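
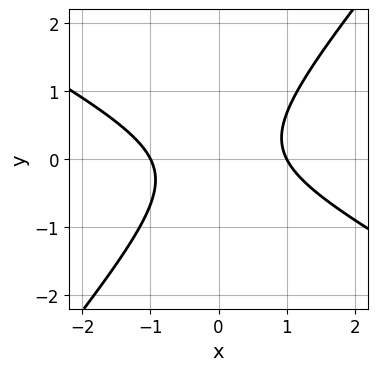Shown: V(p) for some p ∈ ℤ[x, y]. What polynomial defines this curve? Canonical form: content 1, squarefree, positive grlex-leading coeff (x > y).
1. deg p = 2. A generic line meets the curve in up to 2 points.
2. From the visible intercepts: the curve avoids every integer y-axis point in the box; among the integer gridlines, it crosses the x-axis at x ∈ {-1, 1}.
3. Fitting integer coefficients to these (and the overall shape) gives p.

2*x^2 + 2*x*y - 3*y^2 - 2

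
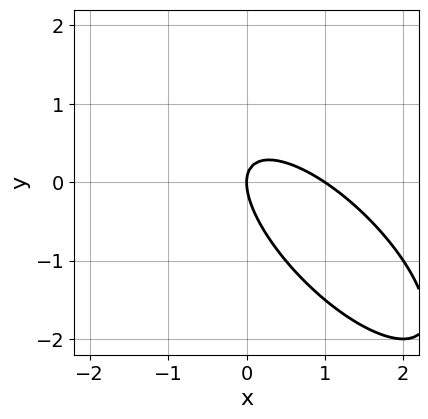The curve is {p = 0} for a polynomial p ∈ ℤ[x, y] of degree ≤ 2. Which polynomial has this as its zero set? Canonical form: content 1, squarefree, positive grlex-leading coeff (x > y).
First, degree: a generic line meets the curve in up to 2 points, so deg p = 2.
Next, against the integer gridlines: it crosses the y-axis at the gridline y = 0; among the integer gridlines, it crosses the x-axis at x ∈ {0, 1}.
Finally, matching integer coefficients to the picture gives p.

2*x^2 + 3*x*y + 2*y^2 - 2*x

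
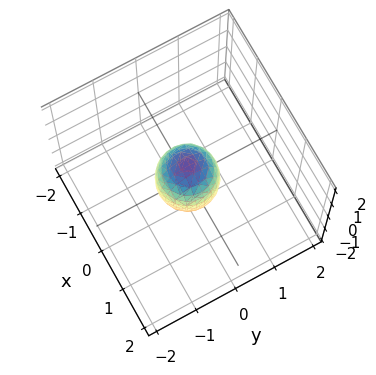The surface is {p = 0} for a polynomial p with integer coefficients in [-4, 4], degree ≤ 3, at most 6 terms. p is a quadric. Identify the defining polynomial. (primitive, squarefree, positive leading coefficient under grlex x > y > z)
First, degree: bounded and convex; a quadric, so deg p = 2.
Next, symmetries: it's symmetric under z → −z, forcing even powers of z; the z-axis is an axis of rotation, so x and y enter only as x² + y².
Next, observable constraints: among the integer gridlines, it crosses the z-axis at z ∈ {-1, 1}; a circular section at z = 0 has radius between 0 and 1.
Finally, solving for integer coefficients yields p as stated.

2*x^2 + 2*y^2 + z^2 - 1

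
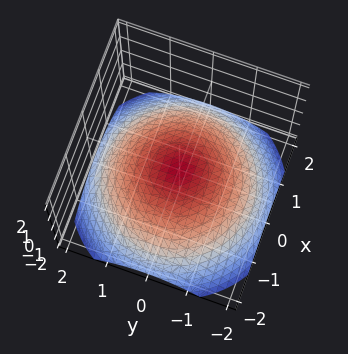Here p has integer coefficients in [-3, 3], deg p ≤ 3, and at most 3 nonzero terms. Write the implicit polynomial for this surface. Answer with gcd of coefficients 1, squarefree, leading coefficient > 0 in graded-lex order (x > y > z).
deg p = 2. A single bowl opening along one axis; a quadric.
Symmetries: the z-axis is an axis of rotation, so x and y enter only as x² + y².
Against the integer gridlines: it crosses the x-axis at the gridline x = 0; one z-axis crossing is at z = 0; a circular section at z = -1 has radius between 1 and 2.
Matching integer coefficients to the picture gives p.

x^2 + y^2 + 3*z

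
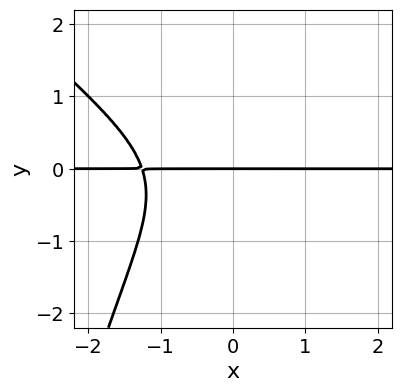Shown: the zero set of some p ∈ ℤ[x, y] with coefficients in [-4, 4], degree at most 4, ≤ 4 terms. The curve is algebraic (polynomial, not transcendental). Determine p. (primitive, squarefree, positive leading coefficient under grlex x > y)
1. The degree is 4 — the shape is more complex than any degree-3 curve.
2. Checking where it meets the axes: the visible x-axis segment lies entirely on the curve; it crosses the y-axis at the gridline y = 0.
3. Putting this together gives p.

x^3*y + x^2*y^2 + 2*y^3 + 2*y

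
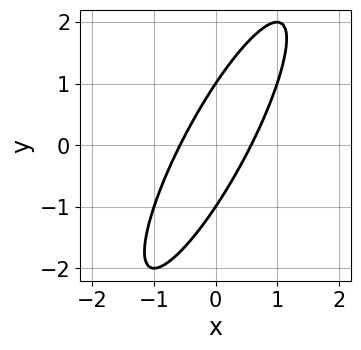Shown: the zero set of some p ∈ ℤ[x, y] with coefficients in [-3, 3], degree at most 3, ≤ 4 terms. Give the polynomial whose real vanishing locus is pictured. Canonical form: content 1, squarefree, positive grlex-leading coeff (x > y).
3*x^2 - 3*x*y + y^2 - 1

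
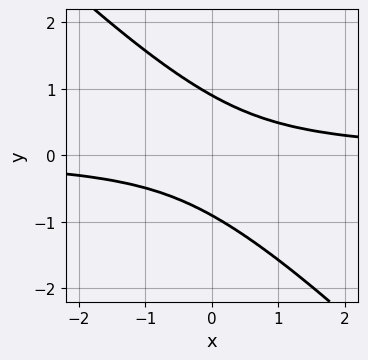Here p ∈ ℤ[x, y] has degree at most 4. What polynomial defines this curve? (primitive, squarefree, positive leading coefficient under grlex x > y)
3*x*y^3 + 3*y^4 + 3*x*y - 2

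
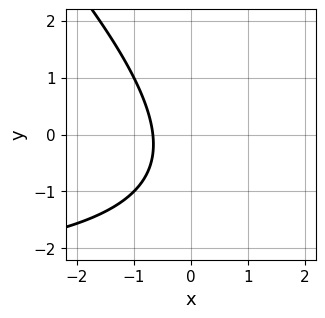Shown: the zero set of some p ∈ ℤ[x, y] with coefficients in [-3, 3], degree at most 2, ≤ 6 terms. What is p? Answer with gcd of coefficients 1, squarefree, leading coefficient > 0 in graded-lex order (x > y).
(a) deg p = 2.
(b) Checking where it meets the axes: no y-intercept at any integer in the box.
(c) Solving for integer coefficients yields p as stated.

x*y + y^2 + 3*x + y + 2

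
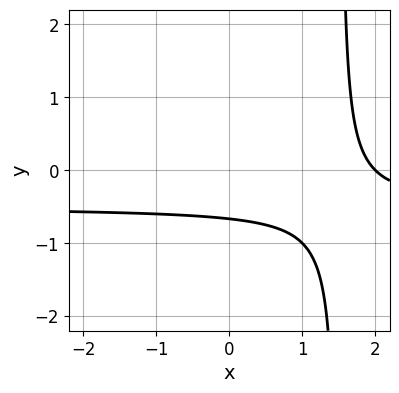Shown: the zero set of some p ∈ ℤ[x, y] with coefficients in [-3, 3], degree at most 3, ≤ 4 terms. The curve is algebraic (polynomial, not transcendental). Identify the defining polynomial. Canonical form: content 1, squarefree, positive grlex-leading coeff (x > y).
1. The degree is 2 — a generic line meets the curve in up to 2 points.
2. Checking where it meets the axes: it meets the x-axis at x = 2 (among the integer gridlines).
3. These observations pin down the coefficients.

2*x*y + x - 3*y - 2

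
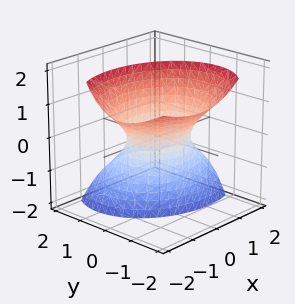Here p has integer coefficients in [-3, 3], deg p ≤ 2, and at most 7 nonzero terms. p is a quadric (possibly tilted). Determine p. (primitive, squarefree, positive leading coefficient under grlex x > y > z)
The degree is 2 — no degree-1 surface has this shape.
Reading off the gridlines: the x-axis gridline crossings are at x ∈ {-1, 1}; it misses every integer gridline on the z-axis.
Putting this together gives p.

2*x^2 + 2*x*z + 3*y^2 + 3*y*z - z^2 - 2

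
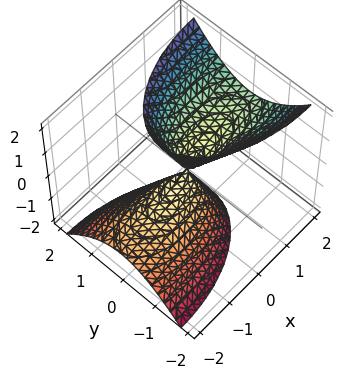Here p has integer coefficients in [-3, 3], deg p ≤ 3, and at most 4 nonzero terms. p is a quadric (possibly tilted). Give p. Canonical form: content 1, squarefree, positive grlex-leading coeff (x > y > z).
The picture has 2 separate pieces. They look like related sheets of one shape, so recover p as a whole.
The degree is 2 — a generic line meets the surface in up to 2 points.
Against the integer gridlines: one x-axis crossing is at x = 0; it meets the z-axis at z = 0 (among the integer gridlines).
The integer polynomial consistent with all of this is the stated p.

x^2 - 2*x*z + 3*y^2 - z^2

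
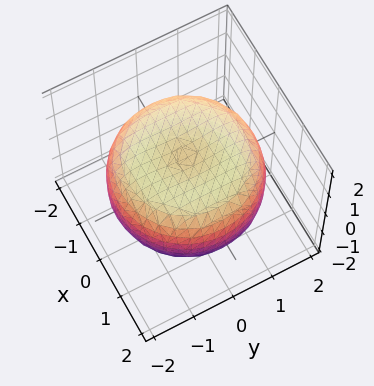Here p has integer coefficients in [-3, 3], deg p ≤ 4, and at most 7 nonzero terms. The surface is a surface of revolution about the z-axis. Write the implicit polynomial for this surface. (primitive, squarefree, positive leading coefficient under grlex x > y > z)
1. The degree is 4 — a generic line meets the surface in up to 4 points.
2. By symmetry, every cross-section ⟂ z is a circle, so x, y appear only via x² + y².
3. From the visible intercepts: a circular section at z = -1 has radius between 1 and 2; among the integer gridlines, it crosses the z-axis at z ∈ {-1, 1}.
4. Matching integer coefficients to the picture gives p.

x^4 + 2*x^2*y^2 + y^4 - 2*x^2 - 2*y^2 + 3*z^2 - 3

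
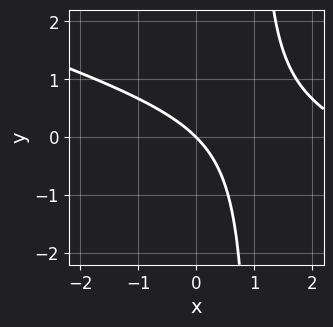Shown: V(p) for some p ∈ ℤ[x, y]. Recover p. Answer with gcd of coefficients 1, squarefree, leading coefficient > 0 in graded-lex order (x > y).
1. deg p = 2. A generic line meets the curve in up to 2 points.
2. Reading off the gridlines: one y-axis crossing is at y = 0; it crosses the x-axis at the gridline x = 0.
3. Together with the visible shape, these determine p as stated.

x^2 + 3*x*y - 3*x - 3*y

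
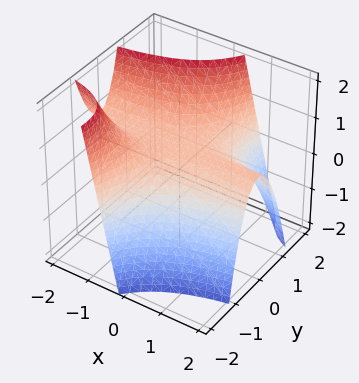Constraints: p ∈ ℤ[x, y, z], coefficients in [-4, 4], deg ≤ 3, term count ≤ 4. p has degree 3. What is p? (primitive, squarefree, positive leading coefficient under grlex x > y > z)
First, the degree is 3 — no degree-2 surface has this shape.
Next, observable constraints: no x-intercept at any integer in the box.
Finally, assembling these constraints gives the stated polynomial.

3*x*y^2 - y^3 + 3*z - 2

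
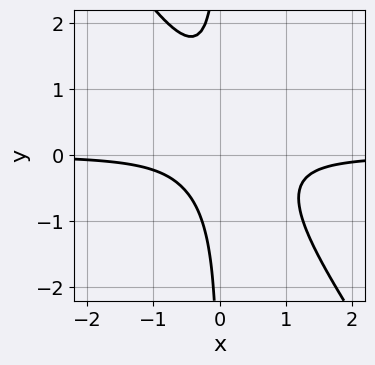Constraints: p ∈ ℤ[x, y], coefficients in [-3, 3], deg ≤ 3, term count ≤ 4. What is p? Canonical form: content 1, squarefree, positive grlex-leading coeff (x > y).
deg p = 3.
Reading off the gridlines: the curve avoids every integer x-axis point in the box; no y-intercept at any integer in the box.
These observations pin down the coefficients.

3*x^2*y + 2*x*y^2 - x*y + 1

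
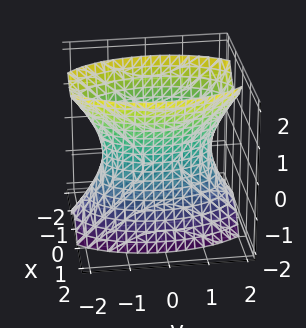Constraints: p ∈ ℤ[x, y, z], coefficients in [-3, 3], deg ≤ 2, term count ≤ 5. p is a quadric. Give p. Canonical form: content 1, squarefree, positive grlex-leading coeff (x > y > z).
3*x^2 + y^2 - z^2 - 2

(a) The degree is 2 — one connected sheet with a waist; a quadric.
(b) Symmetries: it's symmetric under x → −x, forcing even powers of x; it's symmetric under y → −y, forcing even powers of y; the z ↦ −z reflection is a symmetry, so z appears only in even powers.
(c) From the visible intercepts: the surface avoids every integer z-axis point in the box.
(d) The integer polynomial consistent with all of this is the stated p.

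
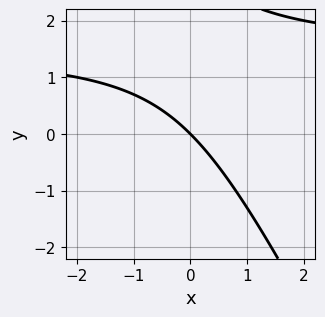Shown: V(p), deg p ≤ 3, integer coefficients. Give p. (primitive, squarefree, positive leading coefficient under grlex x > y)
First, the degree is 2 — a generic line meets the curve in up to 2 points.
Then, from the axis intercepts and sections: one x-axis crossing is at x = 0; it crosses the y-axis at the gridline y = 0.
Finally, the integer polynomial consistent with all of this is the stated p.

2*x*y + y^2 - 3*x - 3*y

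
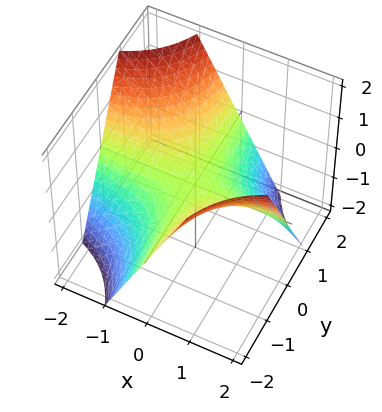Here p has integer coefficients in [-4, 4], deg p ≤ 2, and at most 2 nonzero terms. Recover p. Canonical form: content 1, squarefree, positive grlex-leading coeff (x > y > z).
x*y + z

First, degree: a saddle surface; a quadric, so deg p = 2.
Then, checking where it meets the axes: the visible x-axis segment lies entirely on the surface; one z-axis crossing is at z = 0; every point of the y-axis in the box is on the surface.
Finally, solving for integer coefficients yields p as stated.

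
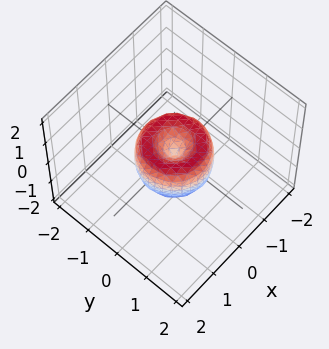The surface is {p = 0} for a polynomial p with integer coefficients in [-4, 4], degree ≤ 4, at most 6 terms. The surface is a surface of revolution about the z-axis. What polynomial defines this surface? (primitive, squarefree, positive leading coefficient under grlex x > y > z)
1. deg p = 4. A generic line meets the surface in up to 4 points.
2. Symmetry: every cross-section ⟂ z is a circle, so x, y appear only via x² + y².
3. Against the integer gridlines: the x-axis gridline crossings are at x ∈ {-1, 0, 1}; among the integer gridlines, it crosses the y-axis at y ∈ {-1, 0, 1}; a circular section at z = 0 has radius exactly 1.
4. Together with the visible shape, these determine p as stated.

2*x^4 + 4*x^2*y^2 + 2*y^4 - 2*x^2 - 2*y^2 + z^2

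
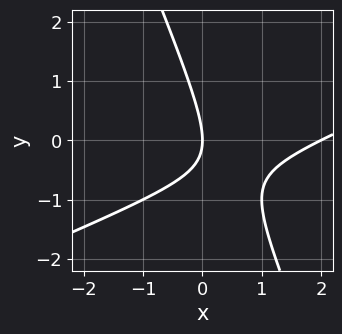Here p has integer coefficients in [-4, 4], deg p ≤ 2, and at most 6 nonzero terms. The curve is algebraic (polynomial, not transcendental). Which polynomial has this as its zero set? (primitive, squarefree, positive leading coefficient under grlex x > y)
x^2 - 2*x*y - y^2 - 2*x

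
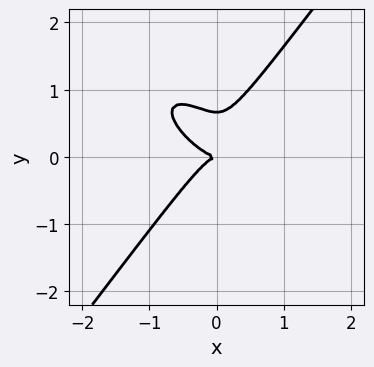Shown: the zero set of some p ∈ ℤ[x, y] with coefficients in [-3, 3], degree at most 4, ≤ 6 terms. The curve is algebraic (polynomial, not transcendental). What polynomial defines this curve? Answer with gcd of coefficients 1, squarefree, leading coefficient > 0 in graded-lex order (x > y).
3*x^3 + 3*x^2*y - 3*y^3 + 2*y^2

1. Degree: no degree-2 curve has this shape, so deg p = 3.
2. Observable constraints: one x-axis crossing is at x = 0; it meets the y-axis at y = 0 (among the integer gridlines).
3. The integer polynomial consistent with all of this is the stated p.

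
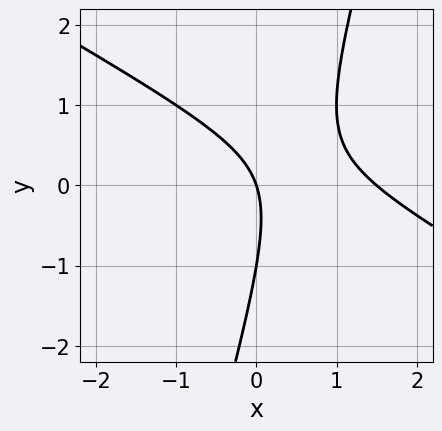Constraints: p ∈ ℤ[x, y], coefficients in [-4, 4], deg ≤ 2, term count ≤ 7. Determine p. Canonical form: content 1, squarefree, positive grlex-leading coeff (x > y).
2*x^2 + 3*x*y - y^2 - 3*x - y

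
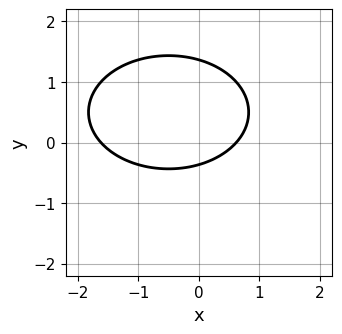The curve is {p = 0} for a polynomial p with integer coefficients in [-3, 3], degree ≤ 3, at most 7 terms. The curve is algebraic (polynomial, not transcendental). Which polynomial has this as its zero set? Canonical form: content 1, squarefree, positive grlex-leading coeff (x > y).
x^2 + 2*y^2 + x - 2*y - 1

(a) deg p = 2. No degree-1 curve has this shape.
(b) Matching integer coefficients to the picture gives p.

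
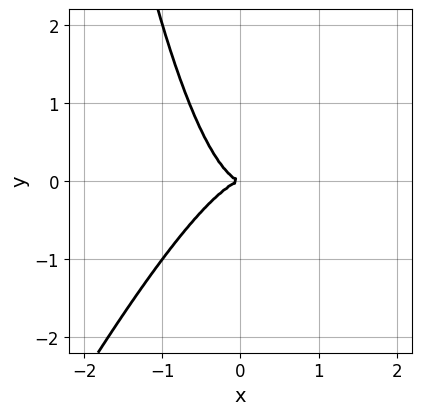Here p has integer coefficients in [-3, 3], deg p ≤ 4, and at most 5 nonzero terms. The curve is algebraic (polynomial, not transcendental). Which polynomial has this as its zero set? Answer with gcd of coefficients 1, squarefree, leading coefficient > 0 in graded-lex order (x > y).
2*x^3 - x^2*y + y^2

First, the degree is 3 — the shape is more complex than any degree-2 curve.
Next, observable constraints: it meets the x-axis at x = 0 (among the integer gridlines); one y-axis crossing is at y = 0.
Finally, these observations pin down the coefficients.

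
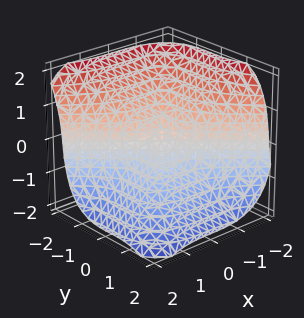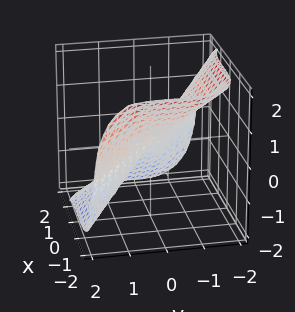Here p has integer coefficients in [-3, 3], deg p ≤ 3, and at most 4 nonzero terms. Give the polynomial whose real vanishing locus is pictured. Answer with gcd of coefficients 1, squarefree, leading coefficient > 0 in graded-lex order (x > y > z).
2*x^3 + 3*y^3 + y^2*z + 2*z^3

1. deg p = 3. A generic line meets the surface in up to 3 points.
2. Checking where it meets the axes: it crosses the y-axis at the gridline y = 0; it crosses the x-axis at the gridline x = 0; one z-axis crossing is at z = 0.
3. The integer polynomial consistent with all of this is the stated p.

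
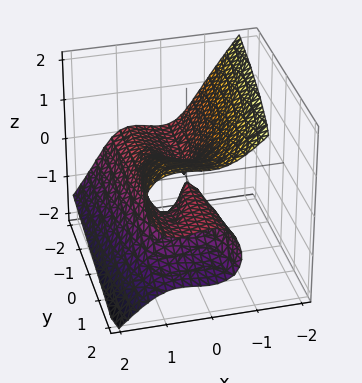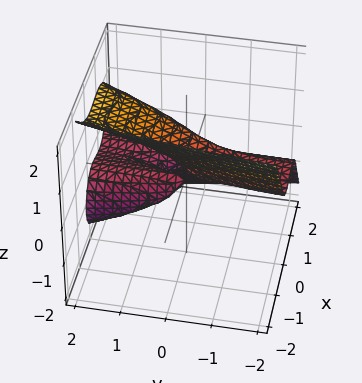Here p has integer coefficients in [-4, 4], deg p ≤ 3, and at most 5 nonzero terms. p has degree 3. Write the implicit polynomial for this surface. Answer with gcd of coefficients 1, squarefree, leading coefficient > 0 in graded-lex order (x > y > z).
(a) The degree is 3 — the shape is more complex than any degree-2 surface.
(b) From the axis intercepts and sections: it crosses the z-axis at the gridline z = 0; every point of the y-axis in the box is on the surface.
(c) Fitting integer coefficients to these (and the overall shape) gives p. Check: (1, 0, 0) on the x-axis lies on the surface, and p(1, 0, 0) = 0. ✓

3*x^3 + 2*z^3 - 3*x^2 - 2*y*z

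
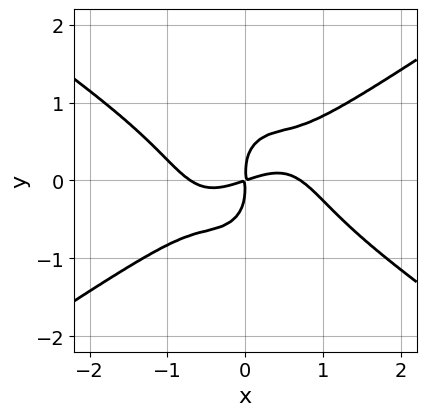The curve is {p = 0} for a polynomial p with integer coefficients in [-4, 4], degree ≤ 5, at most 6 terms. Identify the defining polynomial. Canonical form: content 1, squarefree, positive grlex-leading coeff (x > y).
2*x^4 - 3*x^2*y^2 - 3*y^4 - x^2 + 3*x*y

First, the degree is 4 — a generic line meets the curve in up to 4 points.
Finally, putting this together gives p.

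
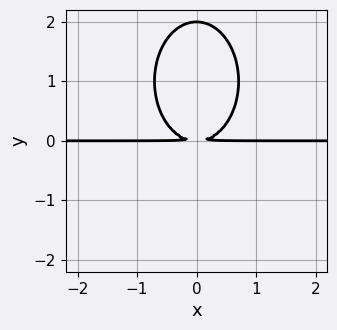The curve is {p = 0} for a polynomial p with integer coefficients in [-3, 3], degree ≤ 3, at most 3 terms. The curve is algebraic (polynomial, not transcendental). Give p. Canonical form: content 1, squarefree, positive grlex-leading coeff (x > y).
deg p = 3. A generic line meets the curve in up to 3 points.
Symmetries: mirror symmetry x ↦ −x ⇒ only even powers of x.
Observable constraints: it crosses the y-axis at the gridline y = 2; every point of the x-axis in the box is on the curve.
The integer polynomial consistent with all of this is the stated p.

2*x^2*y + y^3 - 2*y^2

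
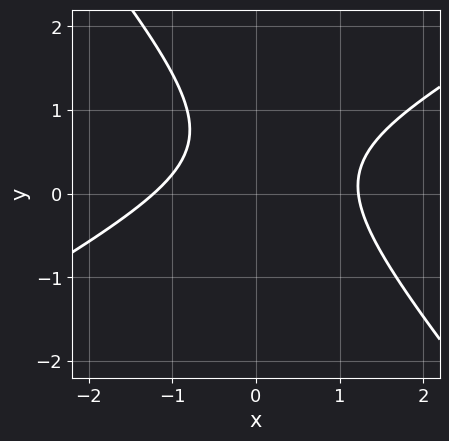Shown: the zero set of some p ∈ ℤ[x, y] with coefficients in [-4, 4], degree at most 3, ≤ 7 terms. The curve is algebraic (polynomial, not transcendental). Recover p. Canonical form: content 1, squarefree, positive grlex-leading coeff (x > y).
(a) The degree is 2 — a generic line meets the curve in up to 2 points.
(b) From the visible intercepts: the curve avoids every integer y-axis point in the box.
(c) Fitting integer coefficients to these (and the overall shape) gives p.

2*x^2 - 2*x*y - 3*y^2 + 3*y - 3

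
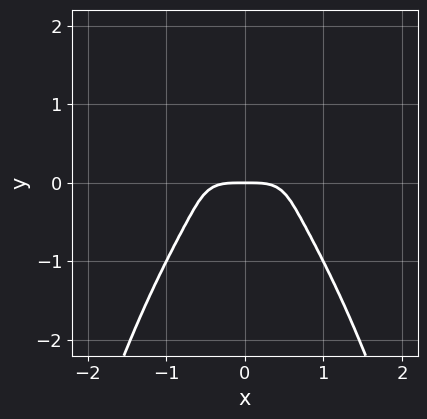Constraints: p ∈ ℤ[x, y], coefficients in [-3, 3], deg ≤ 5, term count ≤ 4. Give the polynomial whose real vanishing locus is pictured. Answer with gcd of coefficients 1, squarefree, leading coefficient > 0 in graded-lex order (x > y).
deg p = 4. No degree-3 curve has this shape.
Symmetries: mirror symmetry x ↦ −x ⇒ only even powers of x.
Against the integer gridlines: one x-axis crossing is at x = 0; it meets the y-axis at y = 0 (among the integer gridlines).
Matching integer coefficients to the picture gives p.

2*x^4 + 2*x^2*y^2 + 3*y^3 + y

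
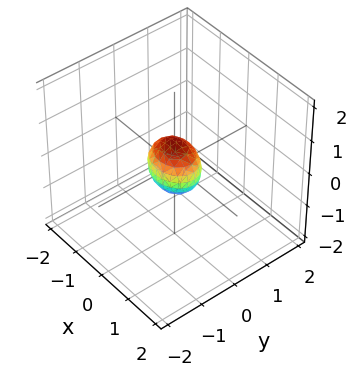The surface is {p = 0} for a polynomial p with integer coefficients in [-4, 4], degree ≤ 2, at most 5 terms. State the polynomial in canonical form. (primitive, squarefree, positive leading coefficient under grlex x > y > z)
2*x^2 + 3*y^2 + 2*z^2 - 1

(a) deg p = 2. A closed, bounded, convex surface; a quadric.
(b) Symmetries: the z ↦ −z reflection is a symmetry, so z appears only in even powers; mirror symmetry x ↦ −x ⇒ only even powers of x; mirror symmetry y ↦ −y ⇒ only even powers of y.
(c) Solving for integer coefficients yields p as stated.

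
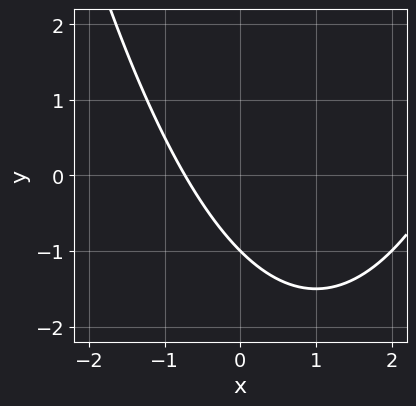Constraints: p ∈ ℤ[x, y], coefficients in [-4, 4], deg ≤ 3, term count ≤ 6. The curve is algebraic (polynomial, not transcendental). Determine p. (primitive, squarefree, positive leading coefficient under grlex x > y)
x^2 - 2*x - 2*y - 2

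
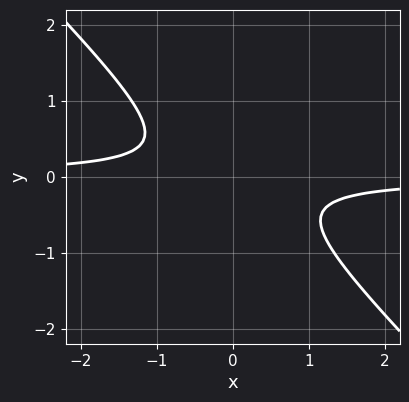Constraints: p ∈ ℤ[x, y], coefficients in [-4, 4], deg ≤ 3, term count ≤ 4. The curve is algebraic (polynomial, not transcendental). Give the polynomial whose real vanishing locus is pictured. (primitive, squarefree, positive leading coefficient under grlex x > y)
3*x*y + 3*y^2 + 1

1. The degree is 2 — the shape is more complex than any degree-1 curve.
2. From the axis intercepts and sections: it misses every integer gridline on the y-axis; the curve avoids every integer x-axis point in the box.
3. The integer polynomial consistent with all of this is the stated p.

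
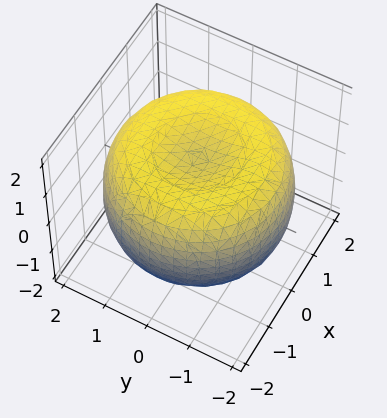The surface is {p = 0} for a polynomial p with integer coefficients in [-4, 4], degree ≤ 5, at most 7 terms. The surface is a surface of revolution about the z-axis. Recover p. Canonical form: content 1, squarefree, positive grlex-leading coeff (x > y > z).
x^4 + 2*x^2*y^2 + y^4 - 3*x^2 - 3*y^2 + 3*z^2 - 3

(a) Degree: a generic line meets the surface in up to 4 points, so deg p = 4.
(b) Symmetries: rotational symmetry about the z-axis ⇒ p depends on x, y only through x² + y².
(c) Reading off the gridlines: the z-axis gridline crossings are at z ∈ {-1, 1}; a circular section at z = 0 has radius between 1 and 2.
(d) The integer polynomial consistent with all of this is the stated p.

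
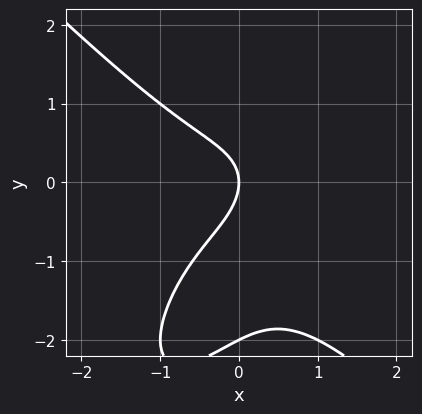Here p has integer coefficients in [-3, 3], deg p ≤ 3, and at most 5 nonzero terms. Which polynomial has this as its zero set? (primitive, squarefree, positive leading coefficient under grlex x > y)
1. The degree is 3 — a generic line meets the curve in up to 3 points.
2. From the visible intercepts: it meets the x-axis at x = 0 (among the integer gridlines); the y-axis gridline crossings are at y ∈ {-2, 0}.
3. The integer polynomial consistent with all of this is the stated p.

2*x^3 - x*y^2 + y^3 + 2*y^2 + 2*x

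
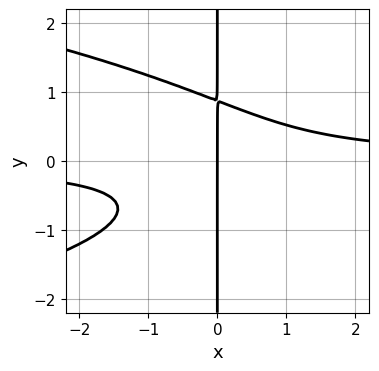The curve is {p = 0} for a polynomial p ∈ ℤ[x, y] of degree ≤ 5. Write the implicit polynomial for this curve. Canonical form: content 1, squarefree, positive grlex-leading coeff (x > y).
3*x*y^3 + 3*x^2*y - 2*x

First, deg p = 4. The shape is more complex than any degree-3 curve.
Next, from the axis intercepts and sections: every point of the y-axis in the box is on the curve; it crosses the x-axis at the gridline x = 0.
Finally, solving for integer coefficients yields p as stated.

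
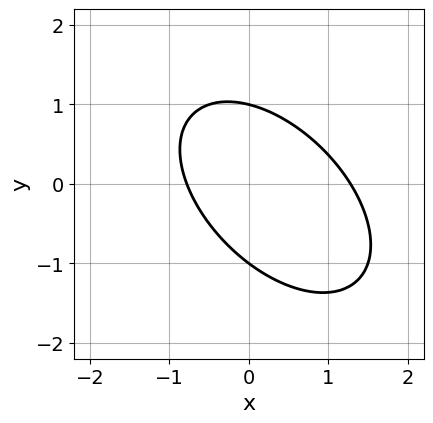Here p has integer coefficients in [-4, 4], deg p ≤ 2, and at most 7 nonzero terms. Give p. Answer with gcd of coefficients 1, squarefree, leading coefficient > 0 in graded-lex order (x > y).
2*x^2 + 2*x*y + 2*y^2 - x - 2

First, deg p = 2. The shape is more complex than any degree-1 curve.
Next, observable constraints: the y-axis gridline crossings are at y ∈ {-1, 1}.
Finally, together with the visible shape, these determine p as stated.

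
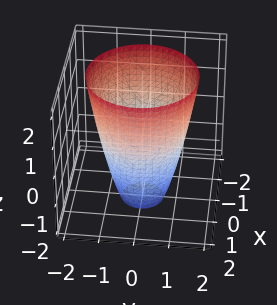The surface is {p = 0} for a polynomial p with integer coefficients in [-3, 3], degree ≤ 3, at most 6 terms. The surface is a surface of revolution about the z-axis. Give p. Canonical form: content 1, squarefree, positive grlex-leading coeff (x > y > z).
First, deg p = 2.
Then, by symmetry, the surface is invariant under rotation about z: p = q(x² + y², z).
Next, reading off the gridlines: a circular section at z = -2 has radius between 0 and 1; no z-intercept at any integer in the box.
Finally, assembling these constraints gives the stated polynomial.

2*x^2 + 2*y^2 - z - 3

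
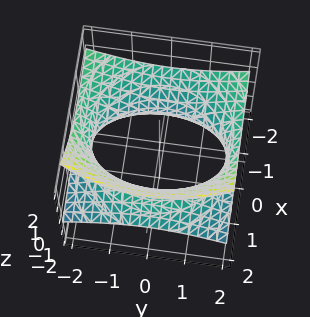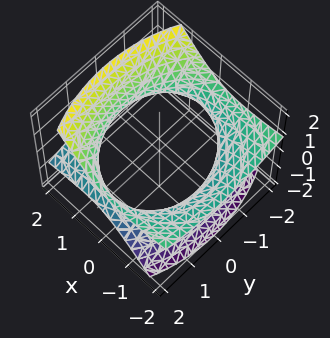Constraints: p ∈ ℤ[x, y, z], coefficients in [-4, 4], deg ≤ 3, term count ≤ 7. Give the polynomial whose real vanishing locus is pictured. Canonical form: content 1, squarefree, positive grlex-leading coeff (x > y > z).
deg p = 2. No degree-1 surface has this shape.
Checking where it meets the axes: the surface avoids every integer z-axis point in the box.
Assembling these constraints gives the stated polynomial.

x^2 + 3*x*z + y^2 - 3*z^2 - 3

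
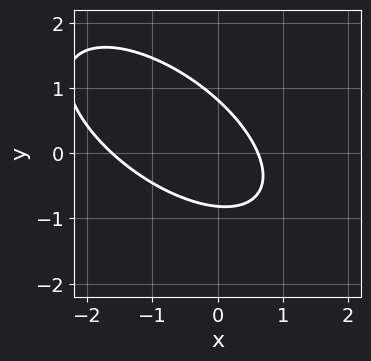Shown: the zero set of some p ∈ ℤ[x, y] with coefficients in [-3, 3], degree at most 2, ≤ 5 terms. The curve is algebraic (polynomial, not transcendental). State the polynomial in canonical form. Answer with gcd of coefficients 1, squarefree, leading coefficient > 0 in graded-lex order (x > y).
deg p = 2. A generic line meets the curve in up to 2 points.
Matching integer coefficients to the picture gives p.

2*x^2 + 3*x*y + 3*y^2 + 2*x - 2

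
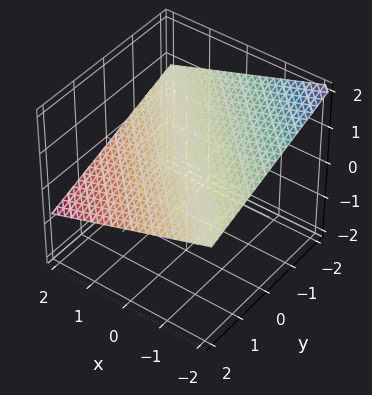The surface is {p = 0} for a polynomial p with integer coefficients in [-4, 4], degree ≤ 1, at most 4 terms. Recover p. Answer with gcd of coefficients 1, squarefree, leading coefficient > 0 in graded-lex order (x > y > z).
(a) The degree is 1 — the surface is flat (a plane).
(b) From the visible intercepts: it crosses the y-axis at the gridline y = 2; it meets the x-axis at x = 2 (among the integer gridlines).
(c) Solving for integer coefficients yields p as stated.

x + y + 3*z - 2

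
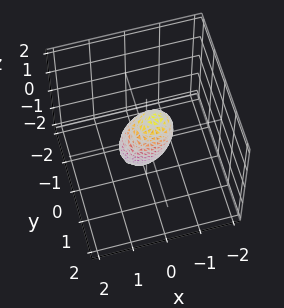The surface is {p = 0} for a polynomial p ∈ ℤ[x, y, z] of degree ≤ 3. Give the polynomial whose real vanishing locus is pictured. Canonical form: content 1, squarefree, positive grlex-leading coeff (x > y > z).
Degree: no degree-1 surface has this shape, so deg p = 2.
Checking where it meets the axes: the z-axis gridline crossings are at z ∈ {-1, 1}.
Fitting integer coefficients to these (and the overall shape) gives p.

2*x^2 + x*z + 3*y^2 + z^2 - 1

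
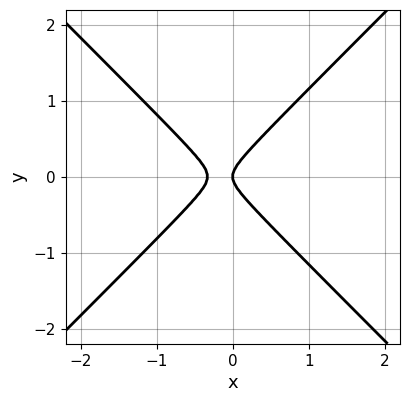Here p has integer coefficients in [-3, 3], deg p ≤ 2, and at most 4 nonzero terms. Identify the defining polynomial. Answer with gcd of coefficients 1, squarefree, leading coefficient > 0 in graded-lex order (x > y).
1. The degree is 2 — no degree-1 curve has this shape.
2. Symmetries: it's symmetric under y → −y, forcing even powers of y.
3. From the visible intercepts: it crosses the y-axis at the gridline y = 0; it meets the x-axis at x = 0 (among the integer gridlines).
4. Together with the visible shape, these determine p as stated.

3*x^2 - 3*y^2 + x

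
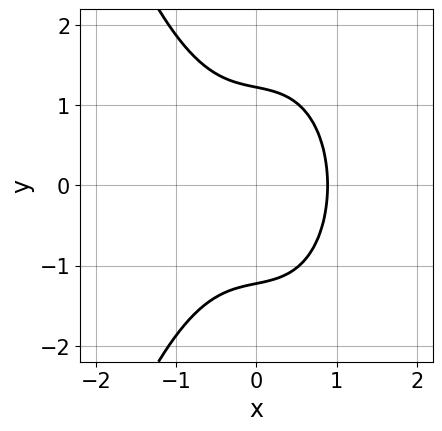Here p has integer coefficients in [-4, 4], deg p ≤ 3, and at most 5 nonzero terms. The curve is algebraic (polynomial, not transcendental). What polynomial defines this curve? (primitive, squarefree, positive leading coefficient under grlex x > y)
3*x^3 + 2*y^2 + x - 3

1. The degree is 3 — the shape is more complex than any degree-2 curve.
2. Symmetries: it's symmetric under y → −y, forcing even powers of y.
3. Assembling these constraints gives the stated polynomial.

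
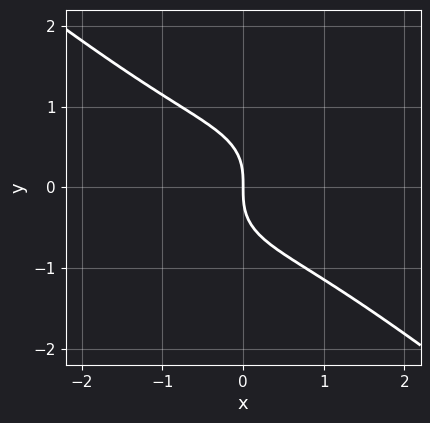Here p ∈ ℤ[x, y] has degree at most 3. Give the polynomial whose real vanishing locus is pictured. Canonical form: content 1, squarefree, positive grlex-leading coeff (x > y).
The degree is 3 — the shape is more complex than any degree-2 curve.
From the visible intercepts: it crosses the x-axis at the gridline x = 0; it meets the y-axis at y = 0 (among the integer gridlines).
Solving for integer coefficients yields p as stated.

x^3 + 2*y^3 + 2*x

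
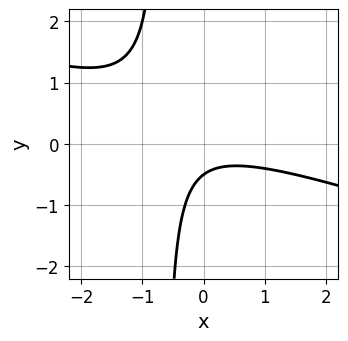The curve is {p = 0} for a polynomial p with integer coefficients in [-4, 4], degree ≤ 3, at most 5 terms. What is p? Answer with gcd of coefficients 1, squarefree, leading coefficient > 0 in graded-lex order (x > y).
1. The degree is 2 — the shape is more complex than any degree-1 curve.
2. From the axis intercepts and sections: no x-intercept at any integer in the box.
3. Matching integer coefficients to the picture gives p.

x^2 + 3*x*y + 2*y + 1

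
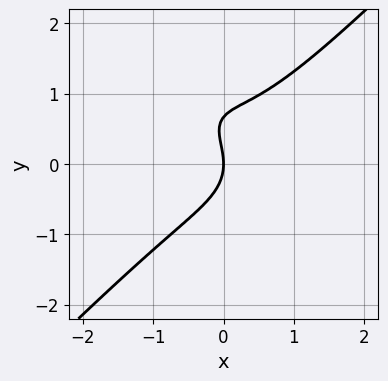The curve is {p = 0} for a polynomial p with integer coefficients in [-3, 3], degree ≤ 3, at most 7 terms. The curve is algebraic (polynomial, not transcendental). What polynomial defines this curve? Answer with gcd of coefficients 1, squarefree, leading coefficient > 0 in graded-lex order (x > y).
First, deg p = 3. The shape is more complex than any degree-2 curve.
Next, against the integer gridlines: it meets the y-axis at y = 0 (among the integer gridlines); it meets the x-axis at x = 0 (among the integer gridlines).
Finally, solving for integer coefficients yields p as stated.

3*x^3 - 3*y^3 - 2*x*y + 2*y^2 + 3*x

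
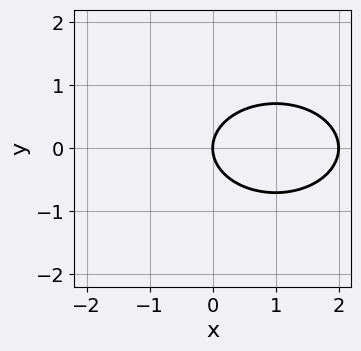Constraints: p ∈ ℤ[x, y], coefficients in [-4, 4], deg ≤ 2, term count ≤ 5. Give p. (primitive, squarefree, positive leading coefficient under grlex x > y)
x^2 + 2*y^2 - 2*x

First, degree: a generic line meets the curve in up to 2 points, so deg p = 2.
Then, symmetries: the y ↦ −y reflection is a symmetry, so y appears only in even powers.
Then, from the visible intercepts: one y-axis crossing is at y = 0; the x-axis gridline crossings are at x ∈ {0, 2}.
Finally, the integer polynomial consistent with all of this is the stated p.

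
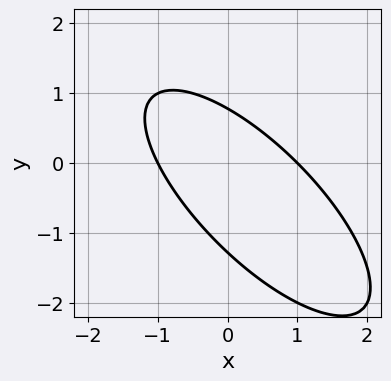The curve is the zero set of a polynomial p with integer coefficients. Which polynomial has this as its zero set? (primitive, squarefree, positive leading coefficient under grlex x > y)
First, the degree is 2 — a generic line meets the curve in up to 2 points.
Next, reading off the gridlines: the x-axis gridline crossings are at x ∈ {-1, 1}.
Finally, these observations pin down the coefficients.

2*x^2 + 3*x*y + 2*y^2 + y - 2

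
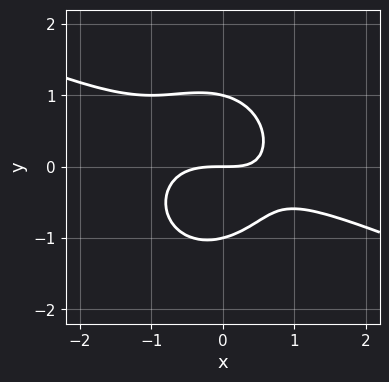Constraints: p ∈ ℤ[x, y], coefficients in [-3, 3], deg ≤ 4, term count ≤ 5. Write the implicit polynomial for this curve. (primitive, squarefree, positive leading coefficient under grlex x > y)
x^3 + 2*x^2*y + 2*y^3 + x*y - 2*y

First, deg p = 3.
Then, from the axis intercepts and sections: among the integer gridlines, it crosses the y-axis at y ∈ {-1, 0, 1}; one x-axis crossing is at x = 0.
Finally, together with the visible shape, these determine p as stated.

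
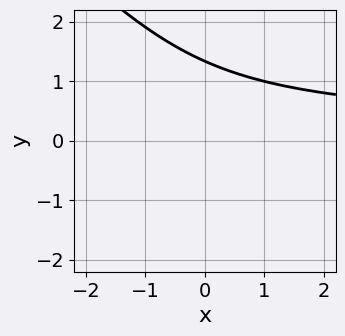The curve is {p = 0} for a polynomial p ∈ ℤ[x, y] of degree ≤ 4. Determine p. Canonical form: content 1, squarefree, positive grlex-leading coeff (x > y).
2*x*y^2 + 2*y^3 - y^2 - 3

1. Degree: a generic line meets the curve in up to 3 points, so deg p = 3.
2. From the visible intercepts: the curve avoids every integer x-axis point in the box.
3. Matching integer coefficients to the picture gives p.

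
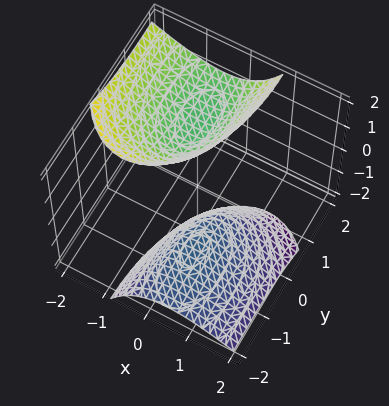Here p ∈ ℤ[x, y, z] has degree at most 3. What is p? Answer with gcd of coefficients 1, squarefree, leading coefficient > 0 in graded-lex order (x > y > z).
(a) There are 2 components. They look like related sheets of one shape, so recover p as a whole.
(b) The degree is 2 — the shape is more complex than any degree-1 surface.
(c) Reading off the gridlines: the surface avoids every integer x-axis point in the box; the surface avoids every integer y-axis point in the box.
(d) Solving for integer coefficients yields p as stated.

3*x^2 + 3*x*z + y^2 - 2*y*z - z^2 + 2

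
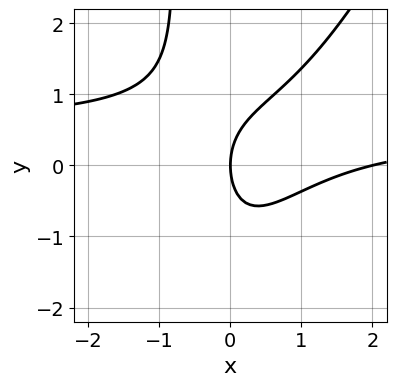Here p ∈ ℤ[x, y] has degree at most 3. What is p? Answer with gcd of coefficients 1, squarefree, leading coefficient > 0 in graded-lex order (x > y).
1. deg p = 3. The shape is more complex than any degree-2 curve.
2. Observable constraints: among the integer gridlines, it crosses the x-axis at x ∈ {0, 2}; one y-axis crossing is at y = 0.
3. Putting this together gives p.

2*x^2*y - x*y^2 - x^2 - y^2 + 2*x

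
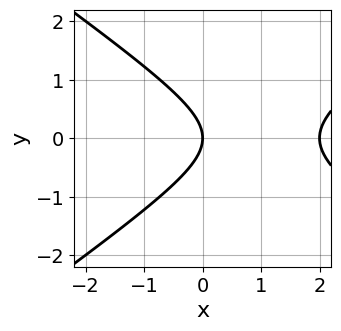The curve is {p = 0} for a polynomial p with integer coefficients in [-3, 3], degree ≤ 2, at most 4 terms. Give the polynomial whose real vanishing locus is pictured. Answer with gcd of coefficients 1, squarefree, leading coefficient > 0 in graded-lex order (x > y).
x^2 - 2*y^2 - 2*x

First, deg p = 2. A generic line meets the curve in up to 2 points.
Then, symmetries: it's symmetric under y → −y, forcing even powers of y.
Next, from the axis intercepts and sections: the x-axis gridline crossings are at x ∈ {0, 2}; it meets the y-axis at y = 0 (among the integer gridlines).
Finally, solving for integer coefficients yields p as stated.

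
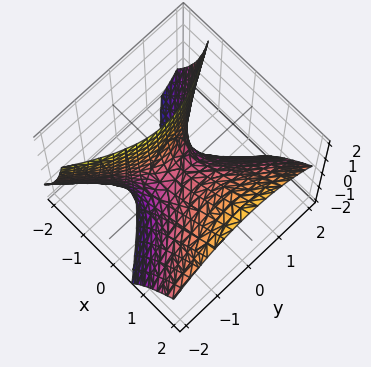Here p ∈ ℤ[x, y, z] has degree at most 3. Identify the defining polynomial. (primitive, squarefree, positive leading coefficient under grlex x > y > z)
3*x^2 - 3*x*z - 2*y^2 - 2*z

(a) deg p = 2.
(b) Against the integer gridlines: one z-axis crossing is at z = 0; one y-axis crossing is at y = 0; it crosses the x-axis at the gridline x = 0.
(c) Putting this together gives p.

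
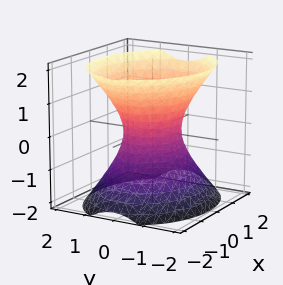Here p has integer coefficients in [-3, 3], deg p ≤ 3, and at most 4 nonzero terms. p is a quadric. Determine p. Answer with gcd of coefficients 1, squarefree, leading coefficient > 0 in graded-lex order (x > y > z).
2*x^2 + 3*y^2 - 2*z^2 - 2

1. The degree is 2 — an hourglass — one-sheet hyperboloid; a quadric.
2. Symmetries: the y ↦ −y reflection is a symmetry, so y appears only in even powers; the x ↦ −x reflection is a symmetry, so x appears only in even powers; mirror symmetry z ↦ −z ⇒ only even powers of z.
3. From the visible intercepts: among the integer gridlines, it crosses the x-axis at x ∈ {-1, 1}; no z-intercept at any integer in the box.
4. Solving for integer coefficients yields p as stated.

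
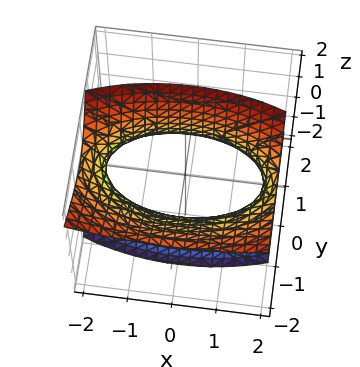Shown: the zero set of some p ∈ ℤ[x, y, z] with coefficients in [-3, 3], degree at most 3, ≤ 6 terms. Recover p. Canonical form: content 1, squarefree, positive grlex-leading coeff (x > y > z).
x^2 + 3*y^2 + 3*y*z - 2*z^2 - 3

The degree is 2 — the shape is more complex than any degree-1 surface.
From the visible intercepts: the y-axis gridline crossings are at y ∈ {-1, 1}; it misses every integer gridline on the z-axis.
Fitting integer coefficients to these (and the overall shape) gives p.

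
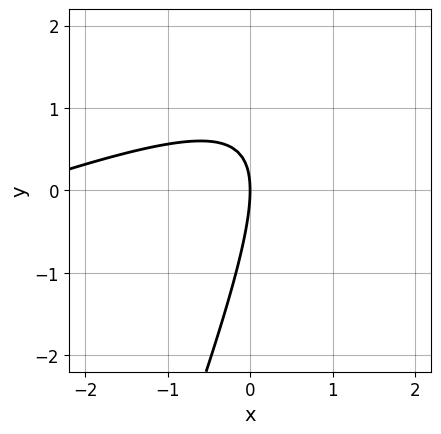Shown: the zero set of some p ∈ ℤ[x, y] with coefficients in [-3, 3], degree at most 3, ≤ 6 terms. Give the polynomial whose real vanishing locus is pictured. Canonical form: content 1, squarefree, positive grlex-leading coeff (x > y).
(a) deg p = 2. A generic line meets the curve in up to 2 points.
(b) Checking where it meets the axes: it crosses the x-axis at the gridline x = 0; it crosses the y-axis at the gridline y = 0.
(c) These observations pin down the coefficients.

x^2 - 3*x*y + y^2 + 3*x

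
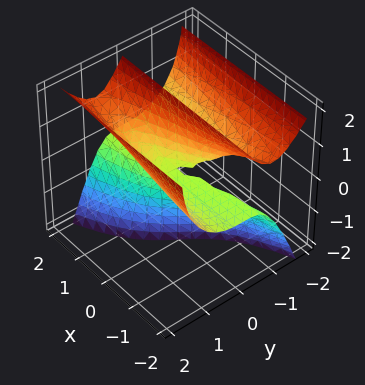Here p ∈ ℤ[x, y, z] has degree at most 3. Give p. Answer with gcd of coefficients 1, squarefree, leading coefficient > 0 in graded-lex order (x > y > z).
x*z^2 - 2*y^3 - 2*x*z + 3*y*z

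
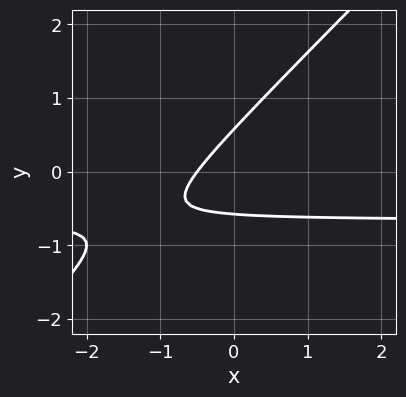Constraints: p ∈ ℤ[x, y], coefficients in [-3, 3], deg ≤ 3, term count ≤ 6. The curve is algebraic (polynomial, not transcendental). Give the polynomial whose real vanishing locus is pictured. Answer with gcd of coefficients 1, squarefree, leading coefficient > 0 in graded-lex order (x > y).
3*x*y - 3*y^2 + 2*x + 1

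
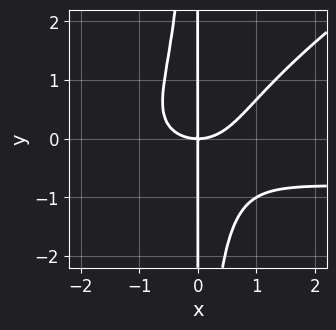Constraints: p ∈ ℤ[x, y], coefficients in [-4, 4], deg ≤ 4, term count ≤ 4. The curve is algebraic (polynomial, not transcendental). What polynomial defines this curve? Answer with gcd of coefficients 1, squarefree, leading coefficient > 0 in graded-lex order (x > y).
Degree: a generic line meets the curve in up to 4 points, so deg p = 4.
Against the integer gridlines: it meets the x-axis at x = 0 (among the integer gridlines); every point of the y-axis in the box is on the curve.
Putting this together gives p.

2*x^3*y - 3*x^2*y^2 + 2*x^3 - 3*x*y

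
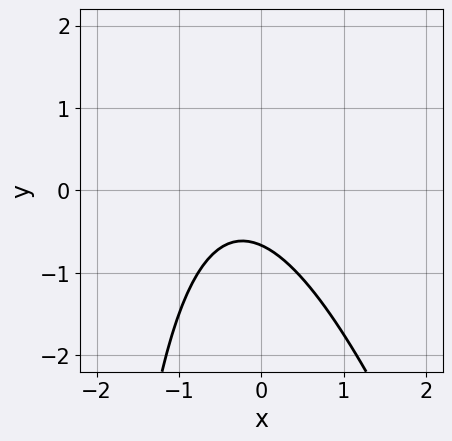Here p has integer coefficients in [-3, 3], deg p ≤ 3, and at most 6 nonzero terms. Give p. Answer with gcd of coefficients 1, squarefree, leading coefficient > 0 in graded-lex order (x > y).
3*x^2 + x*y + 2*x + 3*y + 2

1. The degree is 2 — no degree-1 curve has this shape.
2. Reading off the gridlines: the curve avoids every integer x-axis point in the box.
3. These observations pin down the coefficients.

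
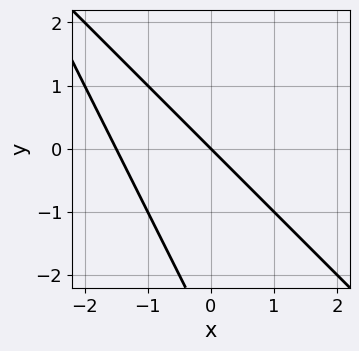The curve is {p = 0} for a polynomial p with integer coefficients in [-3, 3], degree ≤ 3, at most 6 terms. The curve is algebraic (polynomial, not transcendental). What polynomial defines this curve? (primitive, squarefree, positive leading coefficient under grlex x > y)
2*x^2 + 3*x*y + y^2 + 3*x + 3*y

(a) deg p = 2. No degree-1 curve has this shape.
(b) From the axis intercepts and sections: one y-axis crossing is at y = 0; one x-axis crossing is at x = 0.
(c) Assembling these constraints gives the stated polynomial.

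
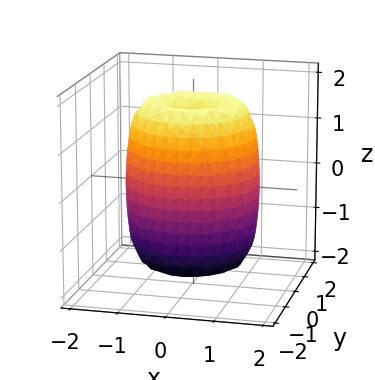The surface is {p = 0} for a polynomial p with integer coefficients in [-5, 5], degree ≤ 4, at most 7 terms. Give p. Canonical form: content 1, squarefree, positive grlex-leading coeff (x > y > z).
2*x^4 + 4*x^2*y^2 + 2*y^4 - 3*x^2 - 3*y^2 + z^2 - 2

(a) The degree is 4 — the shape is more complex than any degree-3 surface.
(b) Symmetry: the z-axis is an axis of rotation, so x and y enter only as x² + y².
(c) Observable constraints: a circular section at z = -1 has radius between 1 and 2.
(d) Matching integer coefficients to the picture gives p.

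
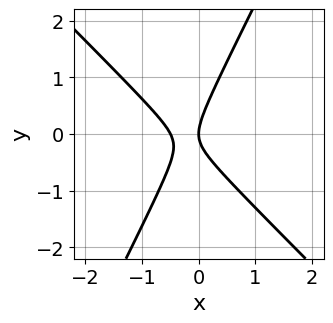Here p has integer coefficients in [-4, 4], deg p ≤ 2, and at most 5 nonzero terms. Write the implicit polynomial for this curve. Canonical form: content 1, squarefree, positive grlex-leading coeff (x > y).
2*x^2 + x*y - y^2 + x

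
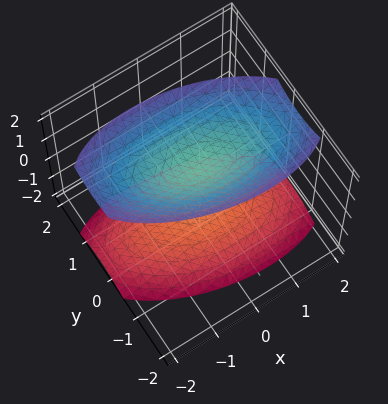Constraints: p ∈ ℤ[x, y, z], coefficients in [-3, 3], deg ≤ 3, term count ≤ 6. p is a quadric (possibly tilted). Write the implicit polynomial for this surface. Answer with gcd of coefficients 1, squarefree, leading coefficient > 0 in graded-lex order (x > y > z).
x^2 + x*y + 3*y^2 - 2*z^2 + 3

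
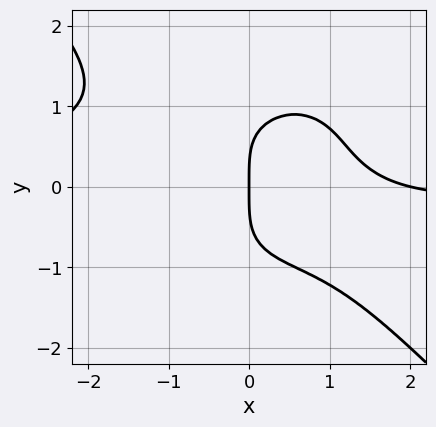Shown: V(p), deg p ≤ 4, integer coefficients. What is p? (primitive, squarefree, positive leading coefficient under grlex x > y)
x^3*y + y^4 + x^2 - 2*x

(a) The degree is 4 — a generic line meets the curve in up to 4 points.
(b) From the visible intercepts: the x-axis gridline crossings are at x ∈ {0, 2}; it crosses the y-axis at the gridline y = 0.
(c) Putting this together gives p.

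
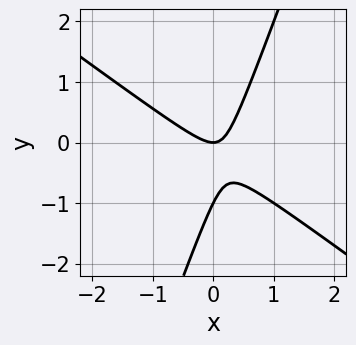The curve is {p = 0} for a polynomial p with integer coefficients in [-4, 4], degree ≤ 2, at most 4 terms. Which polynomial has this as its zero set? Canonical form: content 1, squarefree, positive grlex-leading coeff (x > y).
(a) deg p = 2.
(b) From the axis intercepts and sections: the y-axis gridline crossings are at y ∈ {-1, 0}; it crosses the x-axis at the gridline x = 0.
(c) Assembling these constraints gives the stated polynomial.

2*x^2 + 2*x*y - y^2 - y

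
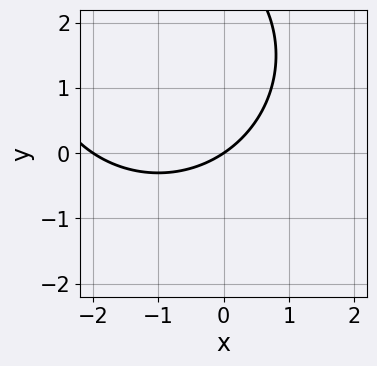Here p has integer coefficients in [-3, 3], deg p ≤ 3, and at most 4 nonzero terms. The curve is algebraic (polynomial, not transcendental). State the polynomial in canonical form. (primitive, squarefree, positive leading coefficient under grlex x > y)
deg p = 2. A generic line meets the curve in up to 2 points.
Observable constraints: among the integer gridlines, it crosses the x-axis at x ∈ {-2, 0}; it meets the y-axis at y = 0 (among the integer gridlines).
These observations pin down the coefficients.

x^2 + y^2 + 2*x - 3*y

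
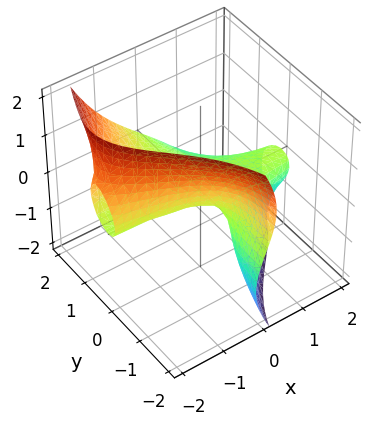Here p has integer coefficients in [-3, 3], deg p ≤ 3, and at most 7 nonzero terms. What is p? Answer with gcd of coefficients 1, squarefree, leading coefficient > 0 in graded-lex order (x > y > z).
2*x*y^2 + 2*x*z^2 + z^3 + 3*y*z + 3*z

The degree is 3 — the shape is more complex than any degree-2 surface.
Reading off the gridlines: one z-axis crossing is at z = 0; the visible x-axis segment lies entirely on the surface.
Solving for integer coefficients yields p as stated. Check: (0, -1, 0) on the y-axis lies on the surface, and p(0, -1, 0) = 0. ✓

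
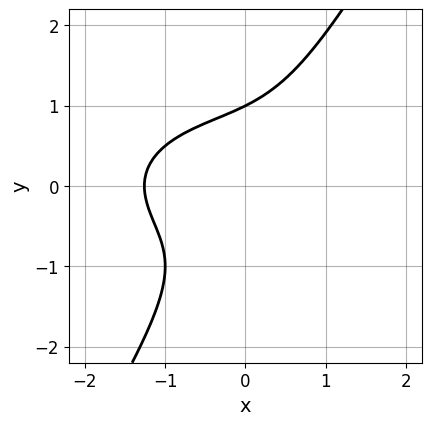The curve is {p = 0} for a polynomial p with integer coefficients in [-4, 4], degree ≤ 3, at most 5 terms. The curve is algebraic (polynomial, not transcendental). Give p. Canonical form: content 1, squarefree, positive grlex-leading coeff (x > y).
deg p = 3.
Observable constraints: one y-axis crossing is at y = 1.
Assembling these constraints gives the stated polynomial.

x^3 + 3*x*y^2 - 2*y^3 + 2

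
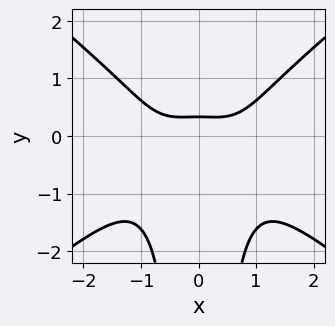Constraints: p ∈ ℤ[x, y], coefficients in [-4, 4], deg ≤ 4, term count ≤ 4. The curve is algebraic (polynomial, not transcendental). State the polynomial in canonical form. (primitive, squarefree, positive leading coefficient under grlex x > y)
2*x^4 - 3*x^2*y^2 - 3*y + 1

First, degree: no degree-3 curve has this shape, so deg p = 4.
Then, symmetries: mirror symmetry x ↦ −x ⇒ only even powers of x.
Next, reading off the gridlines: it misses every integer gridline on the x-axis.
Finally, together with the visible shape, these determine p as stated.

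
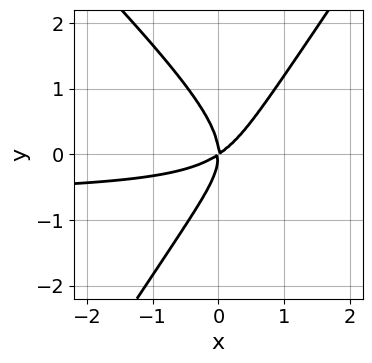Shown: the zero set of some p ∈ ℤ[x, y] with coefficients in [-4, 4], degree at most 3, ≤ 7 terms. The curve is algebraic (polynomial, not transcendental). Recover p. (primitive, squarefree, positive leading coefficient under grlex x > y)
3*x^2*y + x*y^2 - 2*y^3 + 2*x^2 - 3*x*y

deg p = 3. The shape is more complex than any degree-2 curve.
Observable constraints: it crosses the x-axis at the gridline x = 0; it crosses the y-axis at the gridline y = 0.
These observations pin down the coefficients.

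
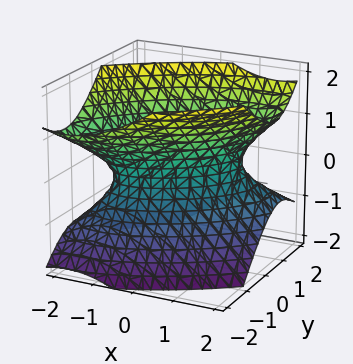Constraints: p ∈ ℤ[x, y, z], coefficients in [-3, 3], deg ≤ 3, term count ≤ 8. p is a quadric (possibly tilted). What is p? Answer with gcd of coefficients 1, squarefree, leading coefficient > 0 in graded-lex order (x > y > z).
2*x^2 - 3*x*y + 3*y^2 + y*z - 3*z^2 - 2

deg p = 2. The shape is more complex than any degree-1 surface.
Against the integer gridlines: no z-intercept at any integer in the box; among the integer gridlines, it crosses the x-axis at x ∈ {-1, 1}.
Fitting integer coefficients to these (and the overall shape) gives p.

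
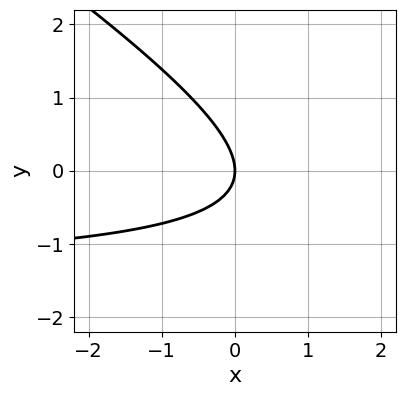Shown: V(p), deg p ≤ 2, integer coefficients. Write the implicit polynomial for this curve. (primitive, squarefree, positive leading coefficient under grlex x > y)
2*x*y + 3*y^2 + 3*x

deg p = 2. A generic line meets the curve in up to 2 points.
From the axis intercepts and sections: it crosses the x-axis at the gridline x = 0; it crosses the y-axis at the gridline y = 0.
Fitting integer coefficients to these (and the overall shape) gives p.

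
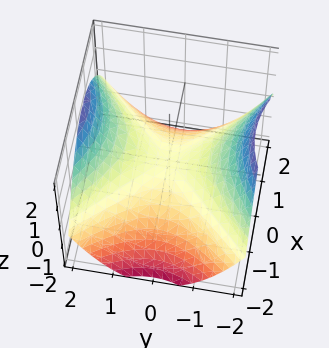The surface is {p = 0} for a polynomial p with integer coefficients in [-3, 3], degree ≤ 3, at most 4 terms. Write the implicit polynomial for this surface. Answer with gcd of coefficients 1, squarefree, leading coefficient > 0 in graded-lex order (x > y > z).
First, degree: a hyperbolic paraboloid; a quadric, so deg p = 2.
Next, symmetries: the x ↦ −x reflection is a symmetry, so x appears only in even powers; mirror symmetry y ↦ −y ⇒ only even powers of y.
Then, from the visible intercepts: one y-axis crossing is at y = 0; it meets the x-axis at x = 0 (among the integer gridlines); one z-axis crossing is at z = 0.
Finally, the integer polynomial consistent with all of this is the stated p.

x^2 - y^2 + 2*z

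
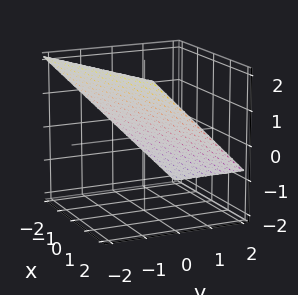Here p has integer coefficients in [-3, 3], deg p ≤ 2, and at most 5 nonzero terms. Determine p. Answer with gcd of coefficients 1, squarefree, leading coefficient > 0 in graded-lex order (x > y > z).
deg p = 1. The surface is flat (a plane).
Reading off the gridlines: it crosses the x-axis at the gridline x = -2.
Putting this together gives p.

x - 3*y - 3*z + 2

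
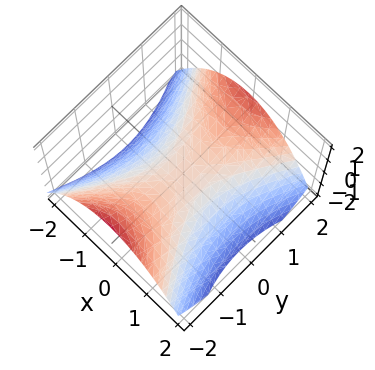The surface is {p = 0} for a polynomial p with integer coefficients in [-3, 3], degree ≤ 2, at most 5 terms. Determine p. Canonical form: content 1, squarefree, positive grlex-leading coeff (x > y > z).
2*x^2 - y^2 + 3*z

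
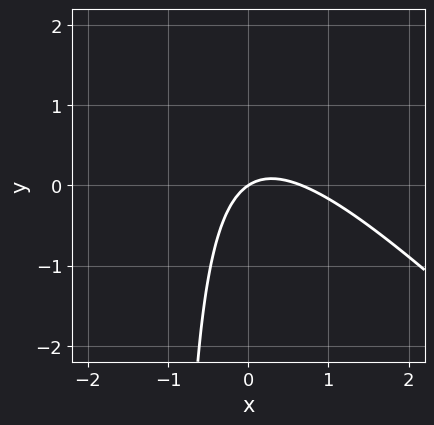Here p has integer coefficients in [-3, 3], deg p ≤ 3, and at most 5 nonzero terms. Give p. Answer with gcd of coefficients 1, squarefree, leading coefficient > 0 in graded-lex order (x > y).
1. deg p = 2.
2. Against the integer gridlines: it crosses the y-axis at the gridline y = 0; one x-axis crossing is at x = 0.
3. Assembling these constraints gives the stated polynomial.

3*x^2 + 3*x*y - 2*x + 3*y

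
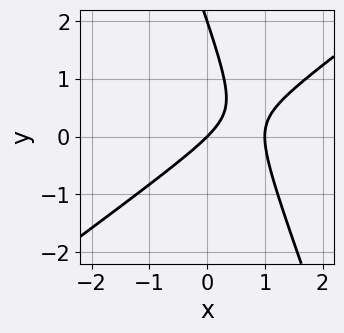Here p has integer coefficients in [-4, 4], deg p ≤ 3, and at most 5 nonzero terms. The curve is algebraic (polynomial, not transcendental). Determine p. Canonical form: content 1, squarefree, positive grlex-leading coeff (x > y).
2*x^2 - 2*x*y - y^2 - 2*x + 2*y

(a) Degree: a generic line meets the curve in up to 2 points, so deg p = 2.
(b) From the visible intercepts: among the integer gridlines, it crosses the y-axis at y ∈ {0, 2}; the x-axis gridline crossings are at x ∈ {0, 1}.
(c) These observations pin down the coefficients.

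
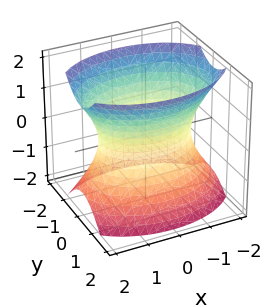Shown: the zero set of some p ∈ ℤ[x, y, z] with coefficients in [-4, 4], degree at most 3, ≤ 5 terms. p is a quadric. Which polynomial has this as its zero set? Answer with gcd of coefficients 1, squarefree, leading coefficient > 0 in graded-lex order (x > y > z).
First, the degree is 2 — an hourglass — one-sheet hyperboloid; a quadric.
Next, symmetries: the z ↦ −z reflection is a symmetry, so z appears only in even powers; mirror symmetry x ↦ −x ⇒ only even powers of x; it's symmetric under y → −y, forcing even powers of y.
Next, against the integer gridlines: the y-axis gridline crossings are at y ∈ {-1, 1}; it misses every integer gridline on the z-axis.
Finally, these observations pin down the coefficients.

x^2 + 2*y^2 - z^2 - 2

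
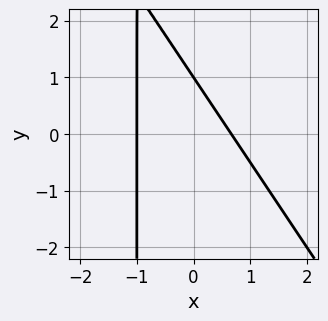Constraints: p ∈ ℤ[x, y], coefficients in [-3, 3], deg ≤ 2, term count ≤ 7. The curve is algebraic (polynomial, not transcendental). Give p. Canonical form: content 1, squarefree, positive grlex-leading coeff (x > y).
3*x^2 + 2*x*y + x + 2*y - 2

First, the degree is 2 — a generic line meets the curve in up to 2 points.
Next, checking where it meets the axes: it meets the y-axis at y = 1 (among the integer gridlines); it crosses the x-axis at the gridline x = -1.
Finally, solving for integer coefficients yields p as stated.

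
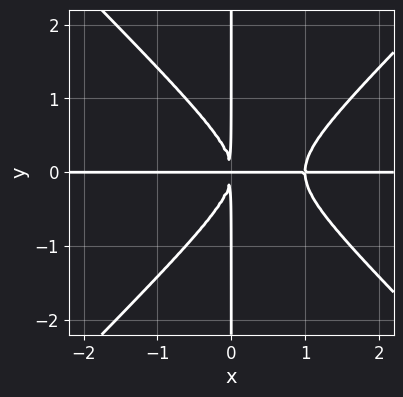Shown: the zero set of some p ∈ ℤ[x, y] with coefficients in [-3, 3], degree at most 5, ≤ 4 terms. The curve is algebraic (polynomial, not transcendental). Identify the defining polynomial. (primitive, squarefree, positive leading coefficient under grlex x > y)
x^3*y - x*y^3 - x^2*y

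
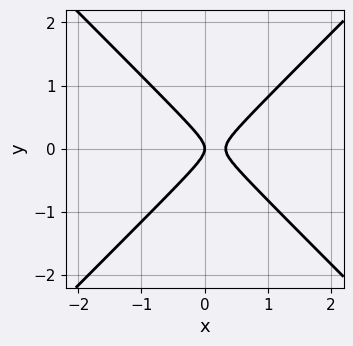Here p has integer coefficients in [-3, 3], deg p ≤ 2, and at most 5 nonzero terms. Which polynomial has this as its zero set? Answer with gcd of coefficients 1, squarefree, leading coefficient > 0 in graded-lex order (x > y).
3*x^2 - 3*y^2 - x

First, the degree is 2 — a generic line meets the curve in up to 2 points.
Next, symmetries: mirror symmetry y ↦ −y ⇒ only even powers of y.
Next, observable constraints: it crosses the x-axis at the gridline x = 0; it crosses the y-axis at the gridline y = 0.
Finally, fitting integer coefficients to these (and the overall shape) gives p.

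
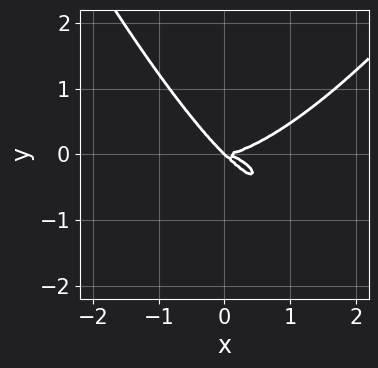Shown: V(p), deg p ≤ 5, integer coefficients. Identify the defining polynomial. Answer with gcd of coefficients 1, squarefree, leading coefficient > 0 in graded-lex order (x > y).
x^4 - 3*x*y^2 - 3*y^3

First, degree: the shape is more complex than any degree-3 curve, so deg p = 4.
Next, reading off the gridlines: it crosses the y-axis at the gridline y = 0; it meets the x-axis at x = 0 (among the integer gridlines).
Finally, matching integer coefficients to the picture gives p.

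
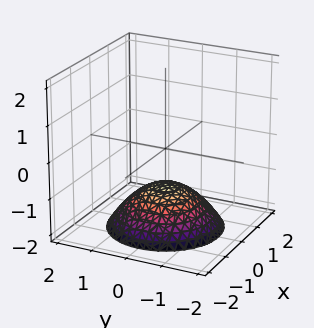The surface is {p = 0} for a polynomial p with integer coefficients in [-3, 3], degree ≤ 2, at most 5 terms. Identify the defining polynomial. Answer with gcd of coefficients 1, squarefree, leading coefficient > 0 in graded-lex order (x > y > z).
x^2 + y^2 + 2*z + 2

(a) deg p = 2. A generic line meets the surface in up to 2 points.
(b) By symmetry, the z-axis is an axis of rotation, so x and y enter only as x² + y².
(c) Against the integer gridlines: it misses every integer gridline on the y-axis; it meets the z-axis at z = -1 (among the integer gridlines); the surface avoids every integer x-axis point in the box.
(d) The integer polynomial consistent with all of this is the stated p.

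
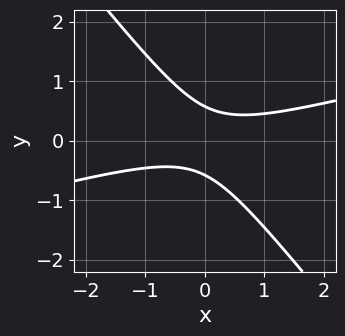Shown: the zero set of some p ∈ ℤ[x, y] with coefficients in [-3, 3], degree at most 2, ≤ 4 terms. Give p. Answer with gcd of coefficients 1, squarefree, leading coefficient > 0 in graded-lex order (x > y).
x^2 - 3*x*y - 3*y^2 + 1

1. Degree: the shape is more complex than any degree-1 curve, so deg p = 2.
2. Checking where it meets the axes: it misses every integer gridline on the x-axis.
3. Putting this together gives p.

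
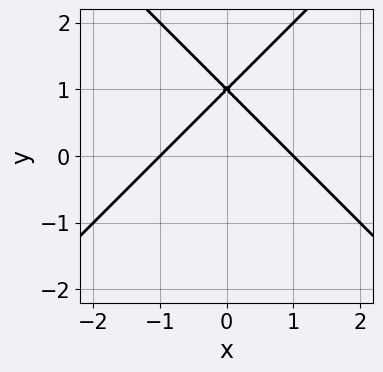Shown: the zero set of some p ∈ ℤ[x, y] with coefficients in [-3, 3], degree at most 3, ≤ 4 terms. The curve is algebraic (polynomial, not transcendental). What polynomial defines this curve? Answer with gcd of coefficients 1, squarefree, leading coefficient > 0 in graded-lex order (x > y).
First, the degree is 2 — no degree-1 curve has this shape.
Next, symmetries: the x ↦ −x reflection is a symmetry, so x appears only in even powers.
Next, reading off the gridlines: among the integer gridlines, it crosses the x-axis at x ∈ {-1, 1}; it crosses the y-axis at the gridline y = 1.
Finally, solving for integer coefficients yields p as stated.

x^2 - y^2 + 2*y - 1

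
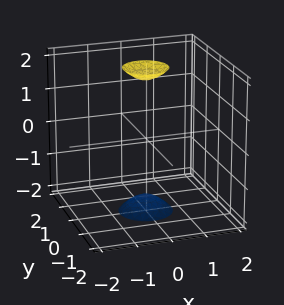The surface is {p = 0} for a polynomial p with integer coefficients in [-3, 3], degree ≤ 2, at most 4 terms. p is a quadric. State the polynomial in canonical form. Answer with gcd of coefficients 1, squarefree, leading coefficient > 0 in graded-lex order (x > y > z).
3*x^2 + 3*y^2 - z^2 + 3

1. There are 2 components. Treating them together as one polynomial.
2. deg p = 2. Two separate bowl-shaped sheets opening away from each other; a quadric.
3. Symmetry: the z-axis is an axis of rotation, so x and y enter only as x² + y²; the z ↦ −z reflection is a symmetry, so z appears only in even powers.
4. Against the integer gridlines: a circular section at z = 2 has radius between 0 and 1; no x-intercept at any integer in the box; it misses every integer gridline on the y-axis.
5. Together with the visible shape, these determine p as stated.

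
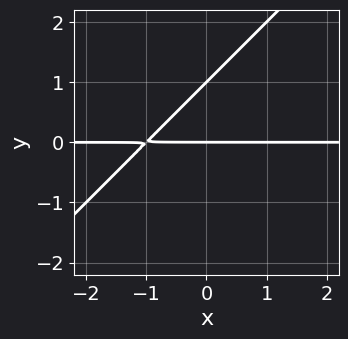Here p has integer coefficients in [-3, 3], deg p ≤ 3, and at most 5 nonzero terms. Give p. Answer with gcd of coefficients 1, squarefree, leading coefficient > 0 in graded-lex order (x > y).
Degree: the shape is more complex than any degree-1 curve, so deg p = 2.
From the axis intercepts and sections: every point of the x-axis in the box is on the curve; the y-axis gridline crossings are at y ∈ {0, 1}.
Matching integer coefficients to the picture gives p.

x*y - y^2 + y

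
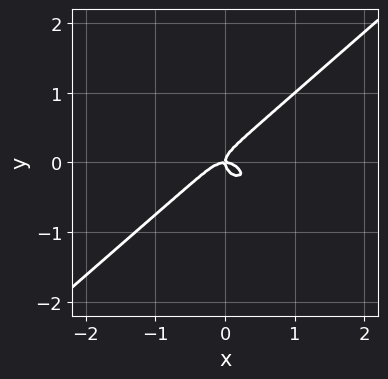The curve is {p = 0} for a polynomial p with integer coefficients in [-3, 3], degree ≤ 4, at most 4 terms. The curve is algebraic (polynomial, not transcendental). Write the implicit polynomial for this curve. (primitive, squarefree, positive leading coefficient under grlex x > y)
2*x^3 - 3*y^3 + x*y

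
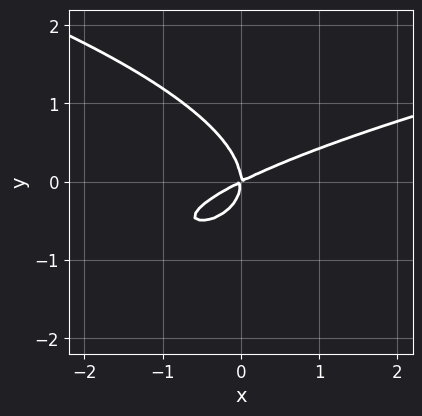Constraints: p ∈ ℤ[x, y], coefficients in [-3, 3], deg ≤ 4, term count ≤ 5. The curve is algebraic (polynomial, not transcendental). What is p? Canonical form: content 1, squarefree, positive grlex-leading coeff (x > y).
First, deg p = 3.
Then, from the axis intercepts and sections: it meets the x-axis at x = 0 (among the integer gridlines); one y-axis crossing is at y = 0.
Finally, solving for integer coefficients yields p as stated.

2*y^3 - x^2 + 2*x*y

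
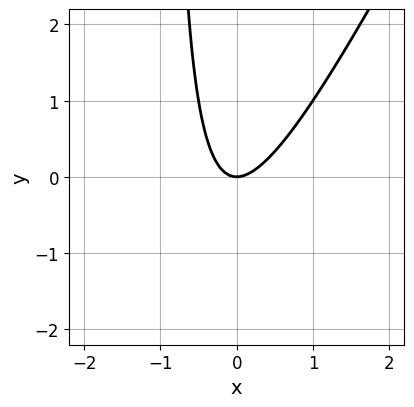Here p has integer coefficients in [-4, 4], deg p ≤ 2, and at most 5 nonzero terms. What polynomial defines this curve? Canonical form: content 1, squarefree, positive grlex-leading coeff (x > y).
The degree is 2 — no degree-1 curve has this shape.
From the visible intercepts: it meets the y-axis at y = 0 (among the integer gridlines); one x-axis crossing is at x = 0.
Fitting integer coefficients to these (and the overall shape) gives p.

2*x^2 - x*y - y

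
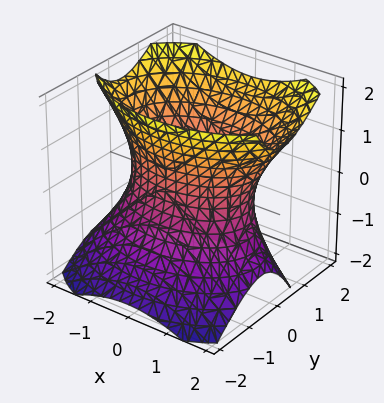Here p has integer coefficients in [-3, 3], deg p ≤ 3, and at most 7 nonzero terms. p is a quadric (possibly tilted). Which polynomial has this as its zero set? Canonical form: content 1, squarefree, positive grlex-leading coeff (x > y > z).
(a) Degree: no degree-1 surface has this shape, so deg p = 2.
(b) Checking where it meets the axes: among the integer gridlines, it crosses the y-axis at y ∈ {-1, 1}; the surface avoids every integer z-axis point in the box.
(c) Together with the visible shape, these determine p as stated.

x^2 + 2*y^2 - y*z - z^2 - 2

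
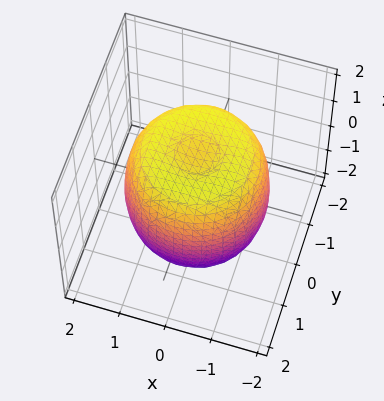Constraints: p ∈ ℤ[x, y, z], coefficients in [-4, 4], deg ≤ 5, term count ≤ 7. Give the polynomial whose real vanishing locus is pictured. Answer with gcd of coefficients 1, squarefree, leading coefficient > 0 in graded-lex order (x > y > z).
1. The degree is 4 — no degree-3 surface has this shape.
2. Symmetries: the z-axis is an axis of rotation, so x and y enter only as x² + y².
3. Checking where it meets the axes: a circular section at z = 0 has radius between 1 and 2.
4. Assembling these constraints gives the stated polynomial.

2*x^4 + 4*x^2*y^2 + 2*y^4 - 3*x^2 - 3*y^2 + 2*z^2 - 3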